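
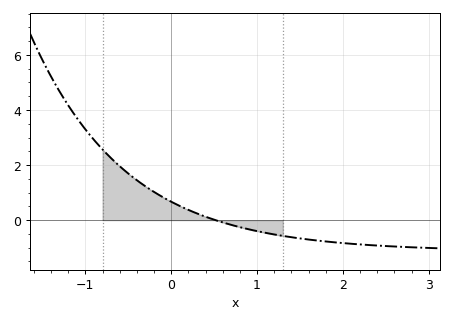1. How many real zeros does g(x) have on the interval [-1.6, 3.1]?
1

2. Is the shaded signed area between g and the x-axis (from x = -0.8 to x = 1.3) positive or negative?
positive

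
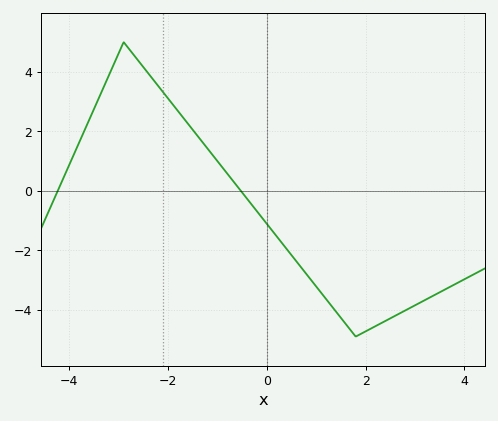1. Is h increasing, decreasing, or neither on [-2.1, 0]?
decreasing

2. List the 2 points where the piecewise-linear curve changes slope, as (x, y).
(-2.9, 5); (1.8, -4.9)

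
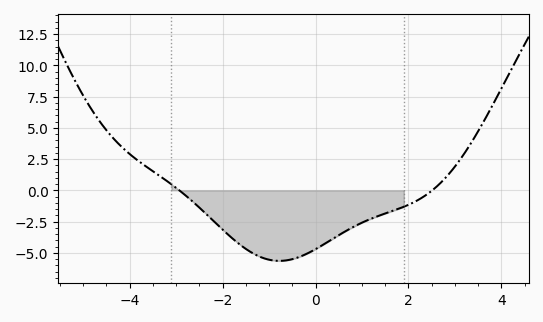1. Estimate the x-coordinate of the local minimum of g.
-0.777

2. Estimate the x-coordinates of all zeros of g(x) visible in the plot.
-2.93, 2.51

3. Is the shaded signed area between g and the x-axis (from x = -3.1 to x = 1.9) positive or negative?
negative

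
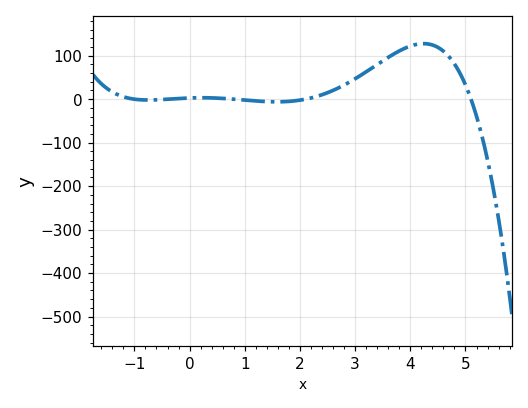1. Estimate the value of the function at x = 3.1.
54.8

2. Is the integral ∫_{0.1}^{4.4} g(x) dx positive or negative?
positive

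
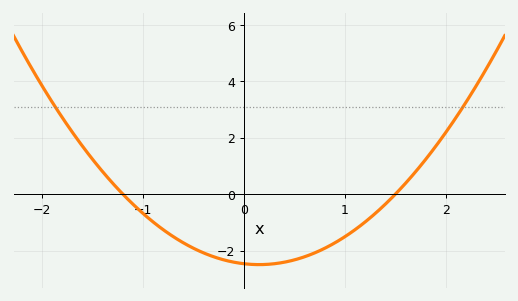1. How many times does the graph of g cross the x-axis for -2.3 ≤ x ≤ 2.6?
2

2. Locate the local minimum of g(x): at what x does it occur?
0.15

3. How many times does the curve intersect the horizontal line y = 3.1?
2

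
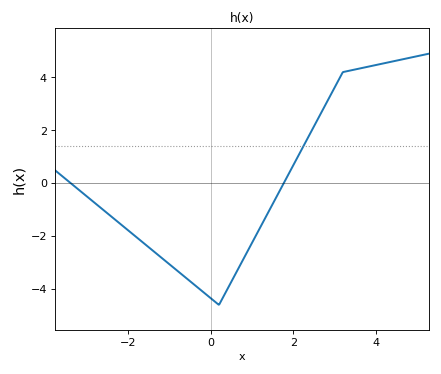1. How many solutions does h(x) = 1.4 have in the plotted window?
1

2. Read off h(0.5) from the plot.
-3.8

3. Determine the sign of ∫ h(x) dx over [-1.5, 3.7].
negative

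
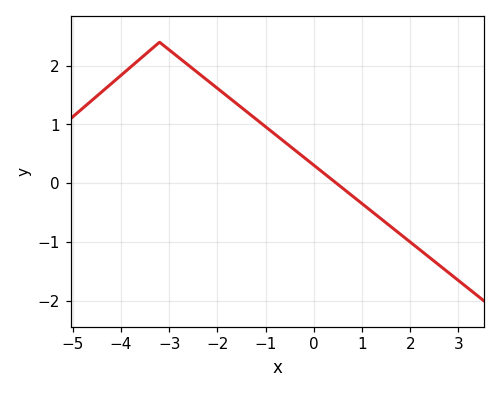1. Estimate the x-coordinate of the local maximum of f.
-3.2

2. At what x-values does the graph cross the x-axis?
0.471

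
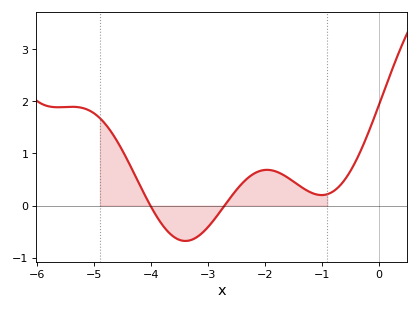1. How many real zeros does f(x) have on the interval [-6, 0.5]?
2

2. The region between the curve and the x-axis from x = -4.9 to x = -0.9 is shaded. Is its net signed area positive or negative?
positive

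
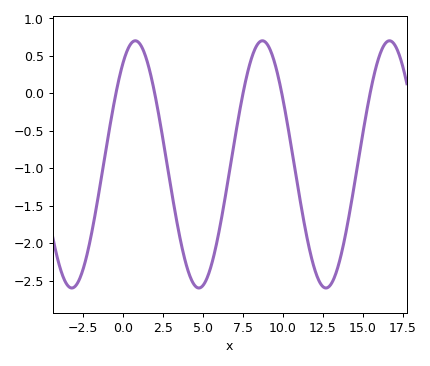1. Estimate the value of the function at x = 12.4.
-2.55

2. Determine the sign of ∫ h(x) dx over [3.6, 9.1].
negative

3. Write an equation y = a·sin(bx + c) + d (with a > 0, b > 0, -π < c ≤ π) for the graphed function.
y = 1.65sin(0.79x + 0.96) - 0.95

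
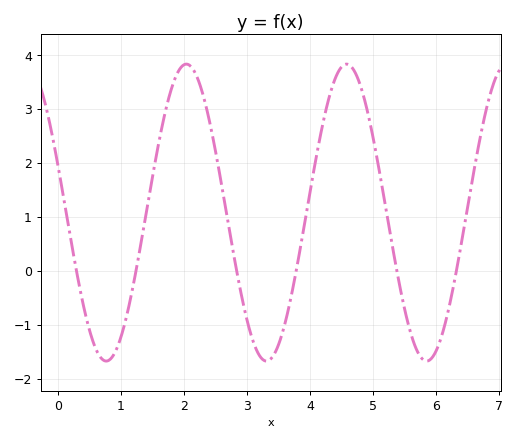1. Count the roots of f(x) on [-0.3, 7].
6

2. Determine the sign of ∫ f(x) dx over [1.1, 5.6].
positive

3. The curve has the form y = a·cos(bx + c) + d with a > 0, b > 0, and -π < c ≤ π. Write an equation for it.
y = 2.75cos(2.5x + 1.2) + 1.08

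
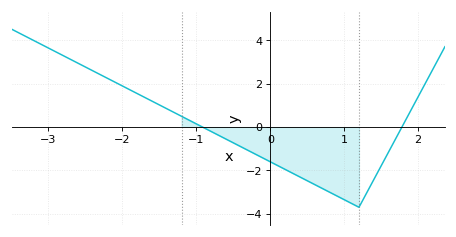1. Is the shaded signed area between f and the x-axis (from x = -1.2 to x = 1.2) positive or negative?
negative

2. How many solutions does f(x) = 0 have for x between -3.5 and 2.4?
2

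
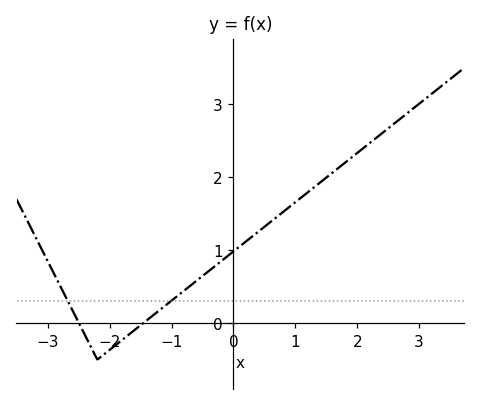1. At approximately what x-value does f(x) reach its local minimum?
-2.2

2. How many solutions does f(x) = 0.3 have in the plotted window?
2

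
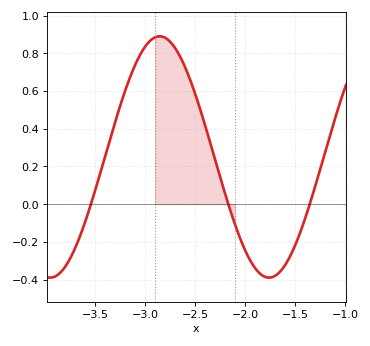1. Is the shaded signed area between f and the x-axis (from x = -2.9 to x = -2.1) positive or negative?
positive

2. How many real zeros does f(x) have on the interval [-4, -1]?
3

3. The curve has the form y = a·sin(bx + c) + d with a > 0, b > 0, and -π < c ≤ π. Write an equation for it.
y = 0.64sin(2.9x - 2.8) + 0.25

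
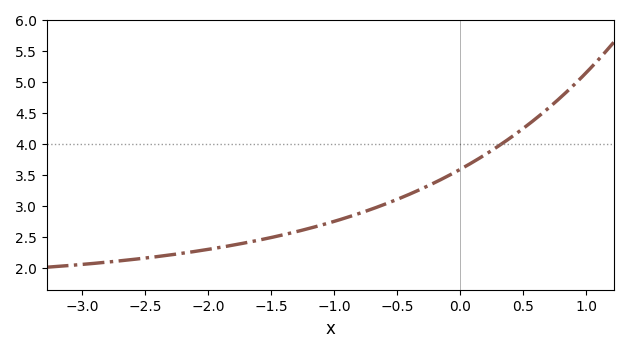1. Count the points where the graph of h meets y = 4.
1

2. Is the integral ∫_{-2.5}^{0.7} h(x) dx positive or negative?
positive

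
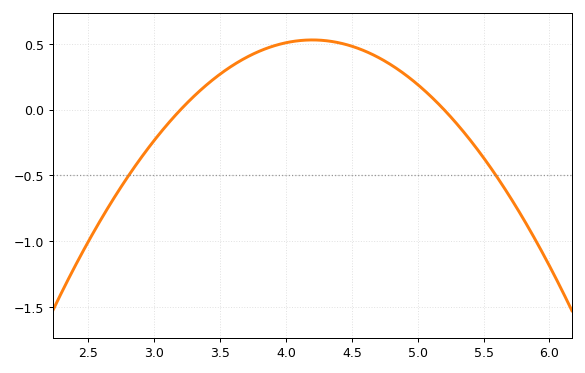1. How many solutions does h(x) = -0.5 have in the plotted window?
2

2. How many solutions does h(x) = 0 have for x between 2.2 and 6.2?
2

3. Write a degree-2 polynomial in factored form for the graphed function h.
y = -0.53(x - 3.2)(x - 5.2)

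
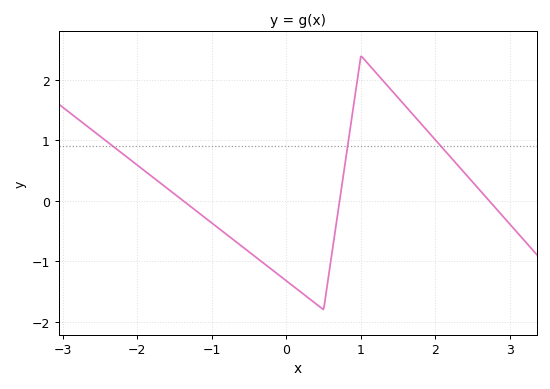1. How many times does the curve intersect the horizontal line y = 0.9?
3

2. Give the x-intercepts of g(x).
-1.4, 0.7, 2.7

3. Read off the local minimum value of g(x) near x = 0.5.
-1.8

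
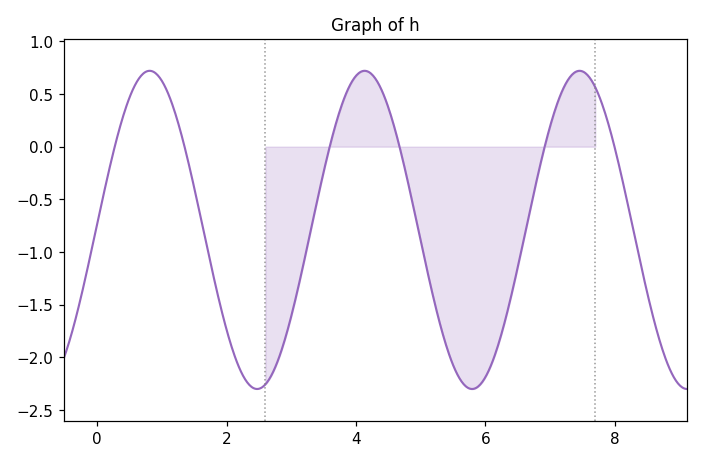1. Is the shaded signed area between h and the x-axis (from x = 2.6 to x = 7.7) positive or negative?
negative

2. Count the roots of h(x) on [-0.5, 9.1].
6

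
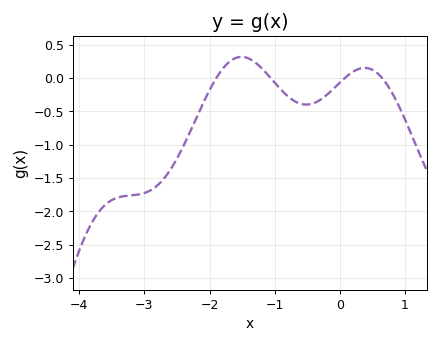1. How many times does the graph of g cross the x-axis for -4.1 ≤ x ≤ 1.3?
4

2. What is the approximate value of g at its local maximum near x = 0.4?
0.15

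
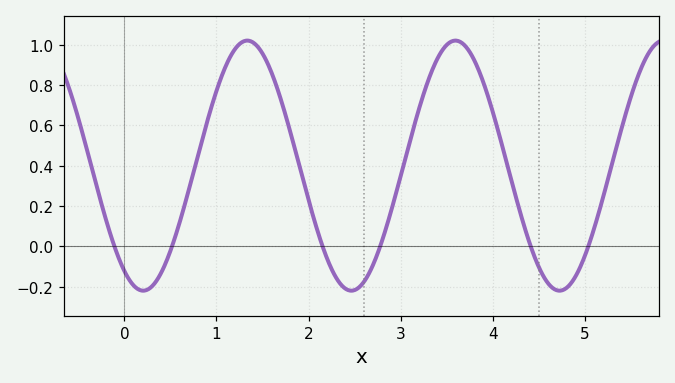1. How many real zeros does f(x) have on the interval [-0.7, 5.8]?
6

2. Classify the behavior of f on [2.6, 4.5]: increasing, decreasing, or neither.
neither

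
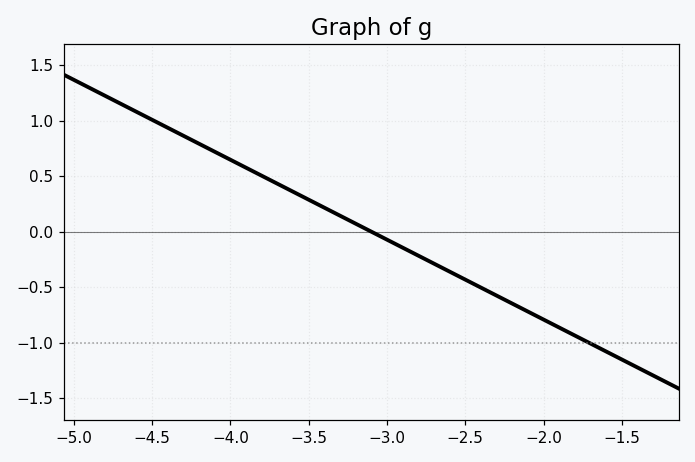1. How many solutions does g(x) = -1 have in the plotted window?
1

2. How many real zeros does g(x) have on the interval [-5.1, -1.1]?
1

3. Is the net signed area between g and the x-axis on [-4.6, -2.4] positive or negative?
positive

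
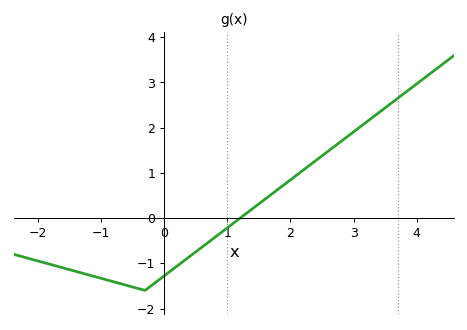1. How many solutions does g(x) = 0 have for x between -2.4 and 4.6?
1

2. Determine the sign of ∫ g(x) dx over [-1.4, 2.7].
negative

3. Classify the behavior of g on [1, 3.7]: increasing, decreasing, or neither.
increasing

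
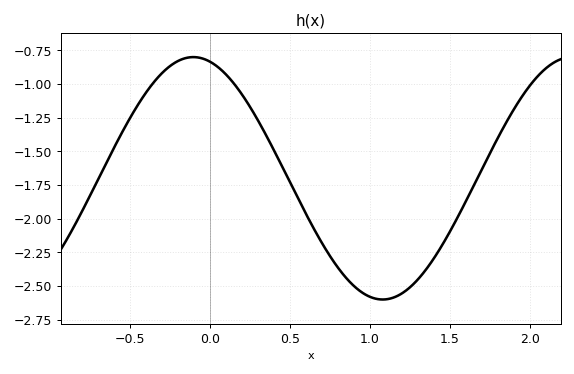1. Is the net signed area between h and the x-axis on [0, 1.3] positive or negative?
negative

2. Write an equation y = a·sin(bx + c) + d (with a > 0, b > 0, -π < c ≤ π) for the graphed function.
y = 0.9sin(2.6x + 1.8) - 1.7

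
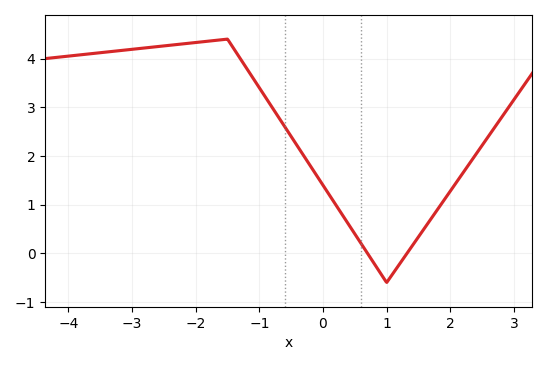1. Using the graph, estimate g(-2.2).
4.3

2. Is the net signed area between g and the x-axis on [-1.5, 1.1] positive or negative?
positive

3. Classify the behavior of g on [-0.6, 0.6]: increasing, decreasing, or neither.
decreasing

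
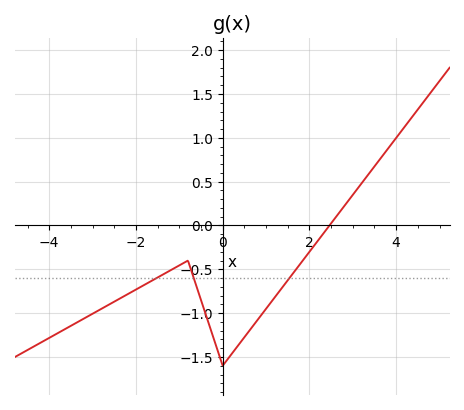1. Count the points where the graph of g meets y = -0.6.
3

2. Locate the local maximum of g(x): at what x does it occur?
-0.8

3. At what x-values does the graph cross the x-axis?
2.4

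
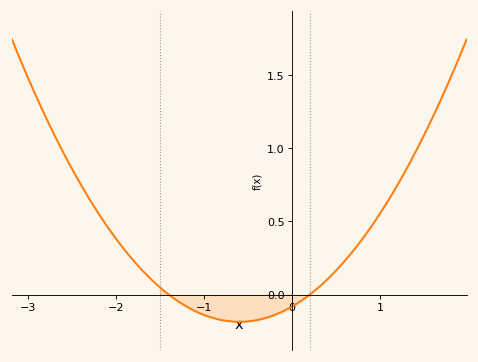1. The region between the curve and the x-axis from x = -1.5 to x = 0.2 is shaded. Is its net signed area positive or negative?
negative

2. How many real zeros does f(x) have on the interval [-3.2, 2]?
2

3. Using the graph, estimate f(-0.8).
-0.15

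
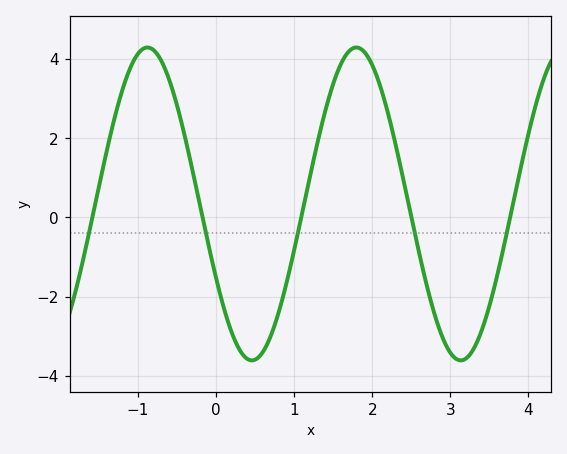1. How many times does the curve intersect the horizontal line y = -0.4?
5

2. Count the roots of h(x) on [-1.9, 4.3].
5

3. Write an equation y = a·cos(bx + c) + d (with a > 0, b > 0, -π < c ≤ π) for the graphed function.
y = 3.95cos(2.35x + 2.06) + 0.34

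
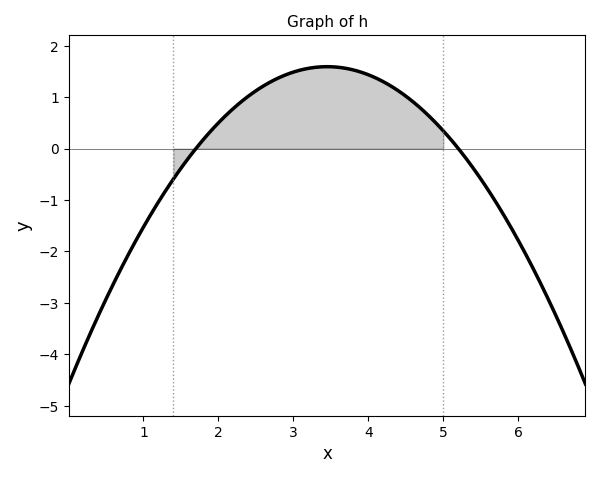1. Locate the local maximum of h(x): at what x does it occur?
3.4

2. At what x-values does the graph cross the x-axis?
1.7, 5.2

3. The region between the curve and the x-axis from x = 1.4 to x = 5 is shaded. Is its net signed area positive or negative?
positive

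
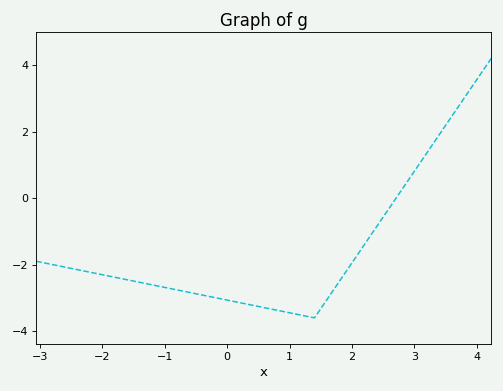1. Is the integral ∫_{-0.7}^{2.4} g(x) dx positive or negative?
negative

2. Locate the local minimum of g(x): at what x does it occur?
1.4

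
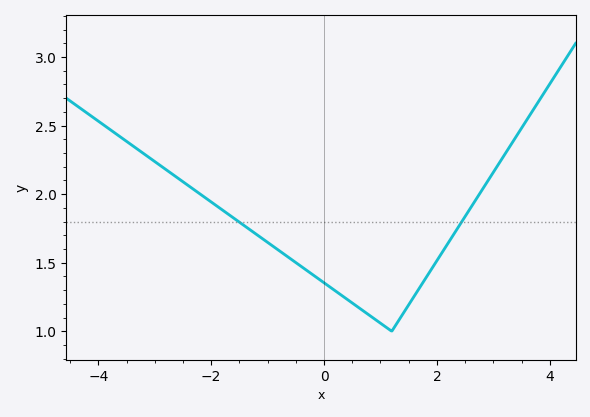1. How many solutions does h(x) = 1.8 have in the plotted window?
2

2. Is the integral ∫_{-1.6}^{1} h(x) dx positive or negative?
positive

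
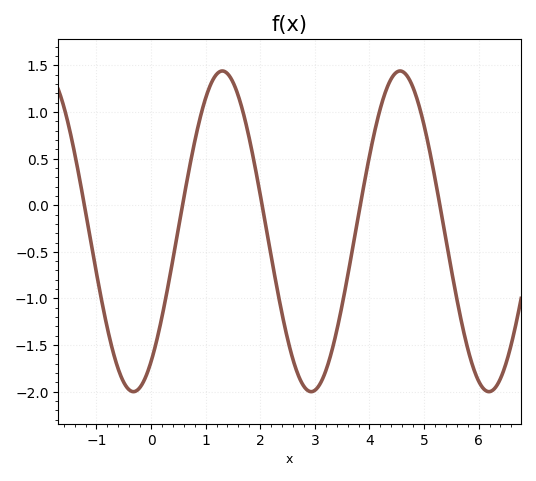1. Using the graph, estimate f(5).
0.85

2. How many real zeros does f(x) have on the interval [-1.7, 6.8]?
5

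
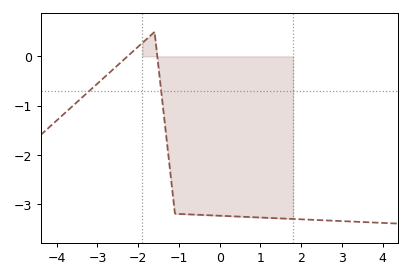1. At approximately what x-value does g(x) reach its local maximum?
-1.6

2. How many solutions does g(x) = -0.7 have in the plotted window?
2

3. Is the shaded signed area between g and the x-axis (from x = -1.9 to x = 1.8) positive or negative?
negative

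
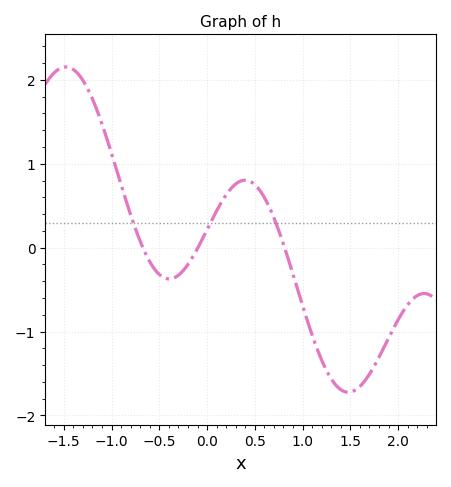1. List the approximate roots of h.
-0.672, -0.096, 0.812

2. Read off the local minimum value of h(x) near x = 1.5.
-1.72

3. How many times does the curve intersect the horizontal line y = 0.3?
3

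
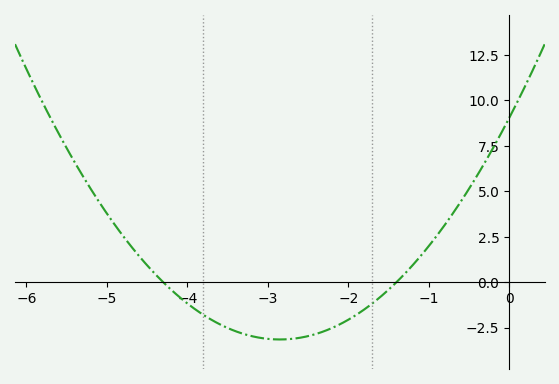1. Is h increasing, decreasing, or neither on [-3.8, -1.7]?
neither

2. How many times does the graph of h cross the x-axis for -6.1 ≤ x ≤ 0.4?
2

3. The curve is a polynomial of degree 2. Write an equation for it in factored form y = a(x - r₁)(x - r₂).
y = 1.5(x + 4.3)(x + 1.4)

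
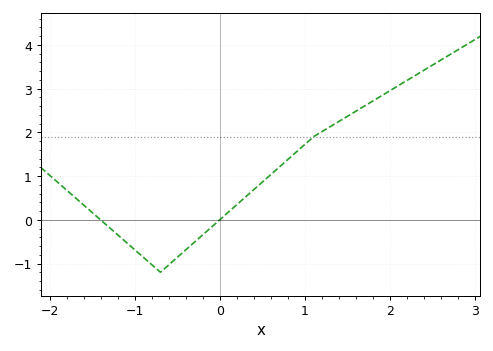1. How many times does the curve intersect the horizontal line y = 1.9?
1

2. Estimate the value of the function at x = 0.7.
1.21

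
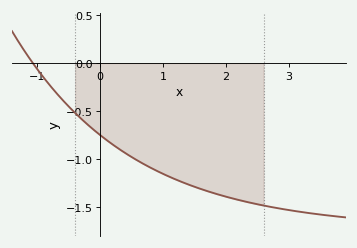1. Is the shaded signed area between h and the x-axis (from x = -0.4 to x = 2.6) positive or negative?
negative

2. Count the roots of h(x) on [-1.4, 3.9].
1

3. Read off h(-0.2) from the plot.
-0.64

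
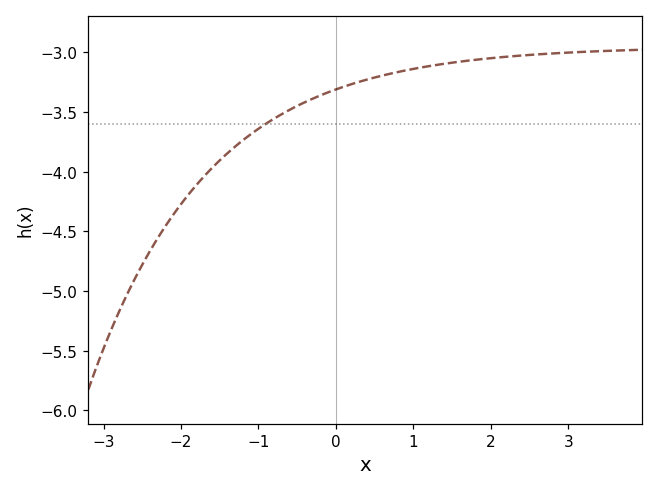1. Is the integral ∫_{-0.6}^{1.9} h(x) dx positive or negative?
negative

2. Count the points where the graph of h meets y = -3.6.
1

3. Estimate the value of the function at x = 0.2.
-3.25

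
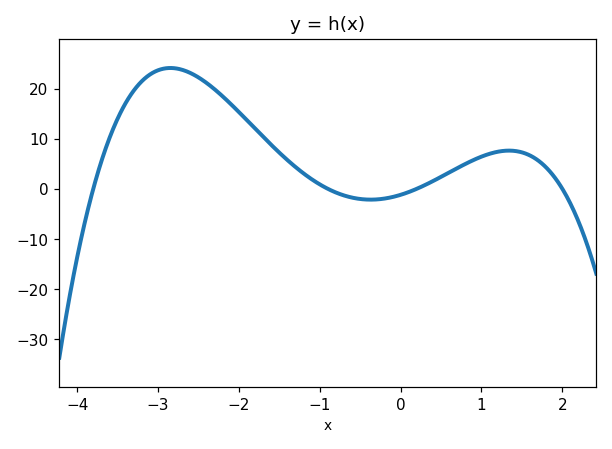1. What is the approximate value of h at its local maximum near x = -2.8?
24.1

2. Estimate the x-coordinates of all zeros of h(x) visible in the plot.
-3.8, -0.9, 0.2, 2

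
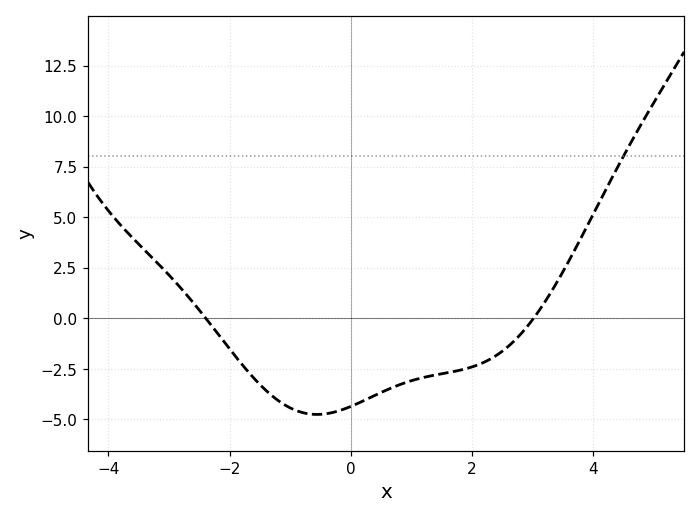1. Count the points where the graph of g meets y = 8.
1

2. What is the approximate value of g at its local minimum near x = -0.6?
-5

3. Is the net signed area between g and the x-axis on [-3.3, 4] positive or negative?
negative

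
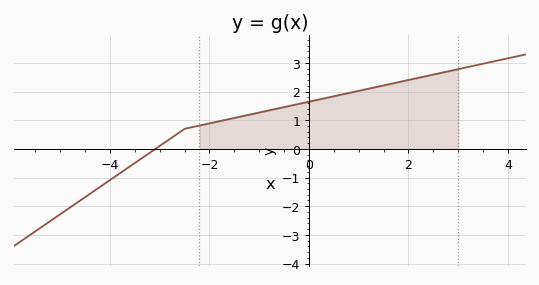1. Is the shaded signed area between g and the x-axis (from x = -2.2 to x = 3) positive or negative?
positive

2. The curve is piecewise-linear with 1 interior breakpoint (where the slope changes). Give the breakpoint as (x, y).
(-2.5, 0.7)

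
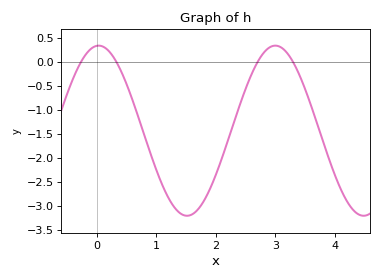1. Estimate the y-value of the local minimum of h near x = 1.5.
-3.2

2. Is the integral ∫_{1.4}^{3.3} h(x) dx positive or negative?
negative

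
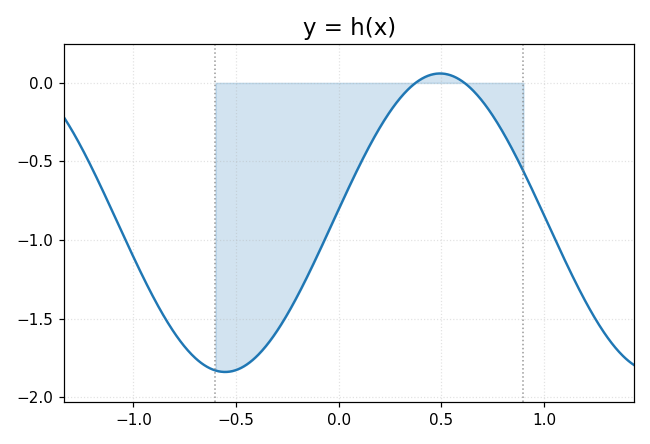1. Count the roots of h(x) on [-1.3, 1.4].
2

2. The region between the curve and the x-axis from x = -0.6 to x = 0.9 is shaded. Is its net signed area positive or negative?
negative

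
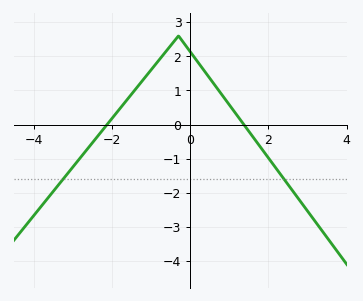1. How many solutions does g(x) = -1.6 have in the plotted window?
2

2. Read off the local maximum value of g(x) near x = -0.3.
2.6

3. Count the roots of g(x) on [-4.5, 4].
2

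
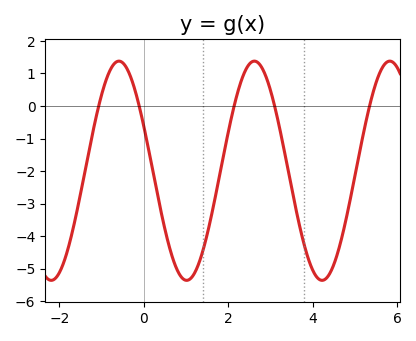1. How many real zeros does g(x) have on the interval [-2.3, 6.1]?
5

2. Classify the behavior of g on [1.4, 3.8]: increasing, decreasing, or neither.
neither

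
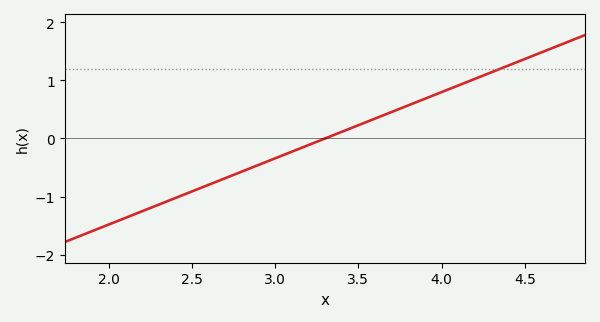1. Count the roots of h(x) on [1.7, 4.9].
1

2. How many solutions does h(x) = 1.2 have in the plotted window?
1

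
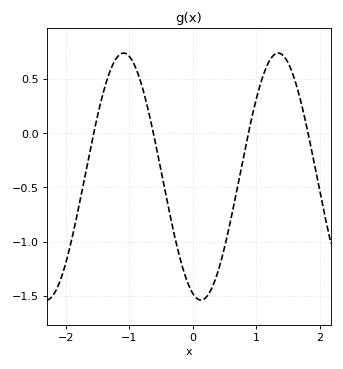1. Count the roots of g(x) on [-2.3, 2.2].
4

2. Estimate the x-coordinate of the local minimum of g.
0.128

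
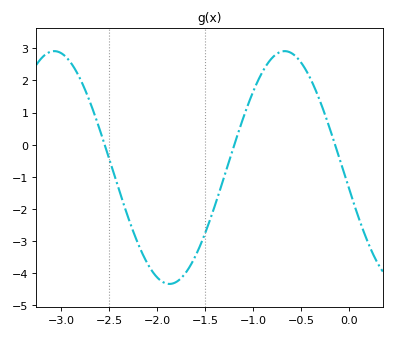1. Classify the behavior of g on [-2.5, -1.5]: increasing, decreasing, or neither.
neither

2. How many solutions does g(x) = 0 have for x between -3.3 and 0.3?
3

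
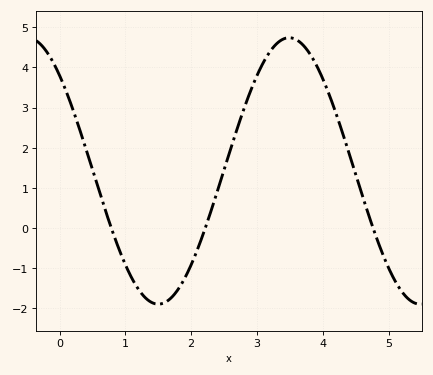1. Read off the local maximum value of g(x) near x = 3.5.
4.74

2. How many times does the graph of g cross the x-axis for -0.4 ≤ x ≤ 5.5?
3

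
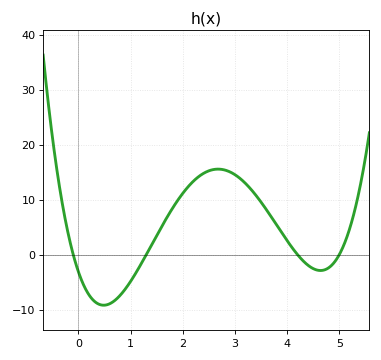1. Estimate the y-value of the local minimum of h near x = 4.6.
-2.88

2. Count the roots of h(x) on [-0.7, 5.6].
4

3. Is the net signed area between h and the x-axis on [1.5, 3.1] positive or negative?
positive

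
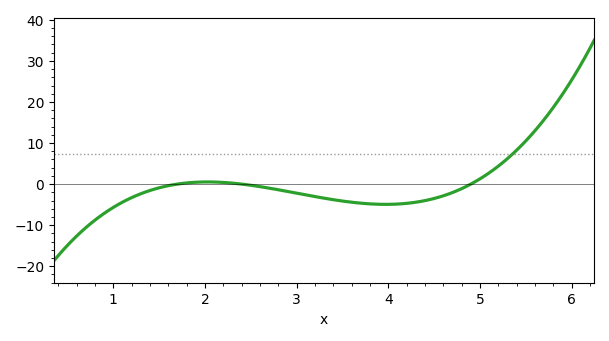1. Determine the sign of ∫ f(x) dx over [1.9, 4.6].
negative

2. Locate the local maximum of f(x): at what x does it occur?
2.03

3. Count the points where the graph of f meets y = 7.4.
1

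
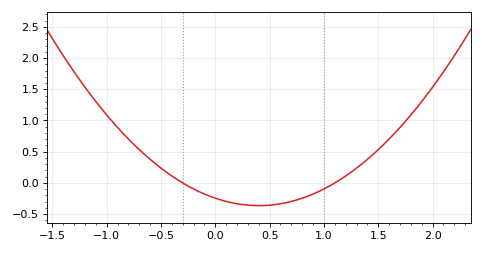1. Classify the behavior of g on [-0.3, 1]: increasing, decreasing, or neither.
neither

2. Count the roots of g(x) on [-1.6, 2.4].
2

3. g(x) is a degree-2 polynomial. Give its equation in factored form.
y = 0.74(x + 0.3)(x - 1.1)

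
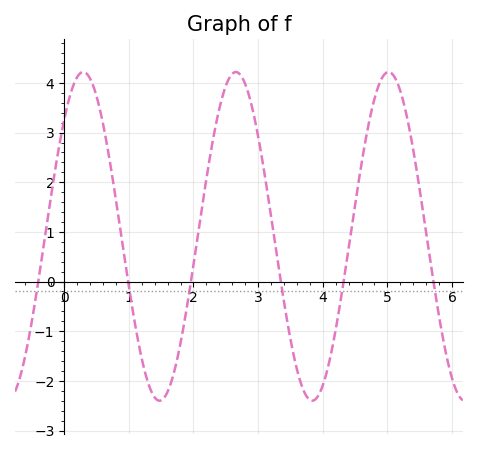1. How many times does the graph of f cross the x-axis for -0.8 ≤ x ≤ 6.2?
6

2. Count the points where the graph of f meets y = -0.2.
6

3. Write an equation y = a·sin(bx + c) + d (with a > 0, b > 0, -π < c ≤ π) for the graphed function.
y = 3.31sin(2.66x + 0.79) + 0.91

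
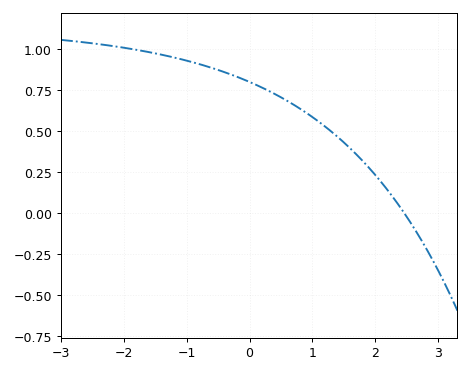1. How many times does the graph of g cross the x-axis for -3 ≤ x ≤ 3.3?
1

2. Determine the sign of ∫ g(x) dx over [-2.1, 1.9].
positive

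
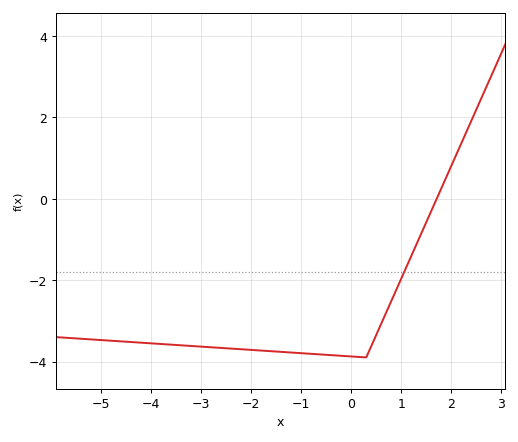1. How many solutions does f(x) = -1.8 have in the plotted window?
1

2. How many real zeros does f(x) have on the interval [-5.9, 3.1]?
1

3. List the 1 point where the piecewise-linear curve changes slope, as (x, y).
(0.3, -3.9)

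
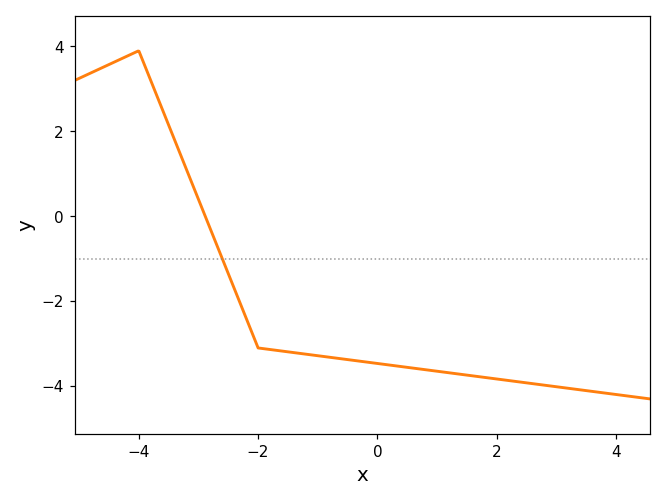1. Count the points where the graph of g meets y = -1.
1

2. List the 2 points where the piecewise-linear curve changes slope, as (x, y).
(-4, 3.9); (-2, -3.1)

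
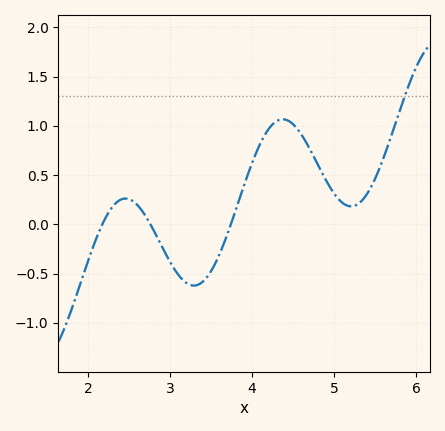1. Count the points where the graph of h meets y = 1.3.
1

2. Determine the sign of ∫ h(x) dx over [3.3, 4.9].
positive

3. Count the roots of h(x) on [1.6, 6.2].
3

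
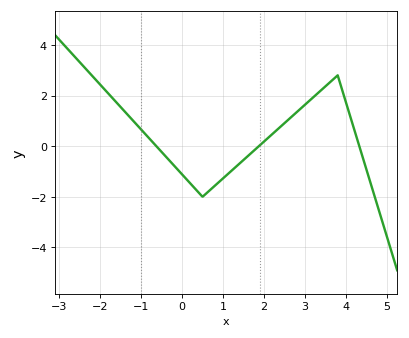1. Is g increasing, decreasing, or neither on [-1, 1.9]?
neither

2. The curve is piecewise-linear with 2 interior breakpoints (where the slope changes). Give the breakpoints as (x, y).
(0.5, -2); (3.8, 2.8)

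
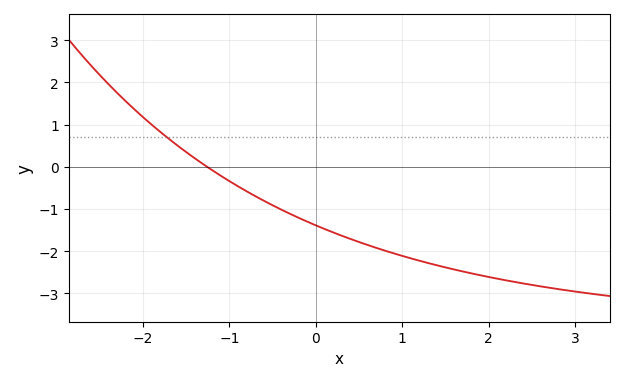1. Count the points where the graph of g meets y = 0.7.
1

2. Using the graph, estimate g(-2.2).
1.6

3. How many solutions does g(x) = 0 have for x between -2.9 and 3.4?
1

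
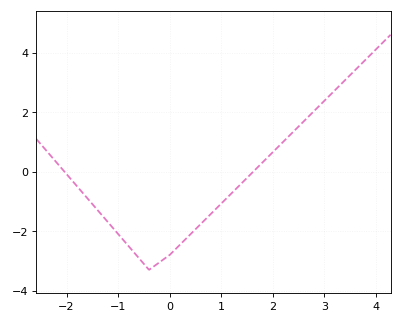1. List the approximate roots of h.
-2.04, 1.62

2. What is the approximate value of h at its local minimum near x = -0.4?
-3.3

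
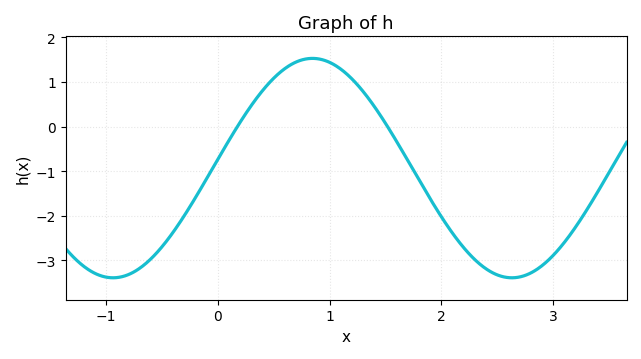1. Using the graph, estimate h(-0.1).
-1.16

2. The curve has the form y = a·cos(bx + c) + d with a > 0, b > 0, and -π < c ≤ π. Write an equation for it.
y = 2.46cos(1.76x - 1.49) - 0.93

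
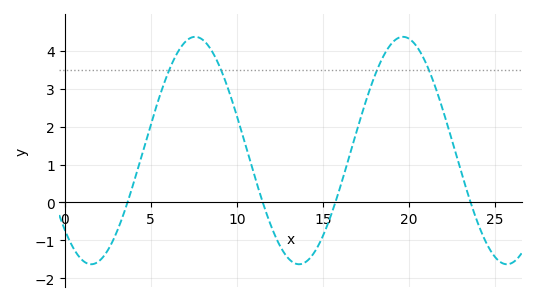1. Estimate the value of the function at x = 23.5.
0.132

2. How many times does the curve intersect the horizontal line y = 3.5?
4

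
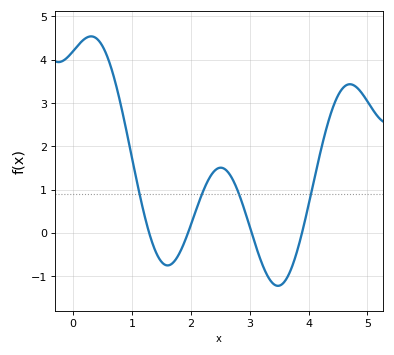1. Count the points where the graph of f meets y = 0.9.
4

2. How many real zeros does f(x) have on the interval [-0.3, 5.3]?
4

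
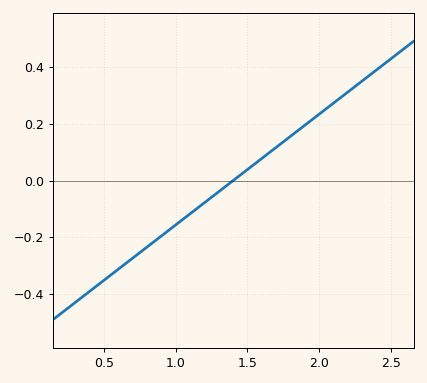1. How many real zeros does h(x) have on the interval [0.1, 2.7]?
1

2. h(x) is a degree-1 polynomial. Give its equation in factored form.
y = 0.39(x - 1.4)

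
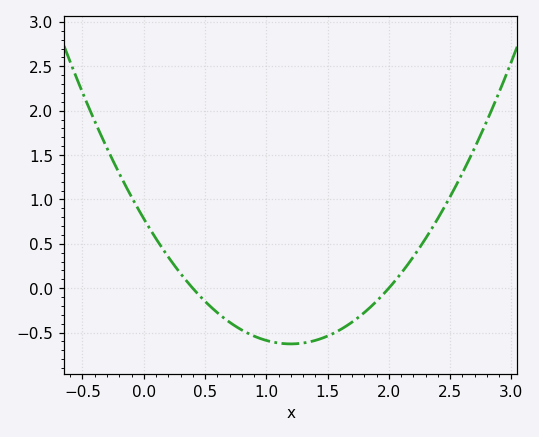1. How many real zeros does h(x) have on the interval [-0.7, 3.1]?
2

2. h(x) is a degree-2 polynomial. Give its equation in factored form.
y = 0.98(x - 0.4)(x - 2)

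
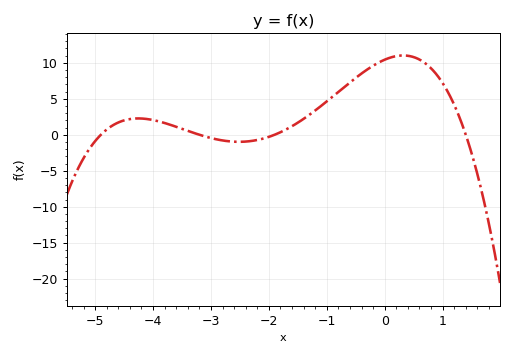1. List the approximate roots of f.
-4.9, -3.2, -1.9, 1.4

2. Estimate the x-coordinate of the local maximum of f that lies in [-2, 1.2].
0.3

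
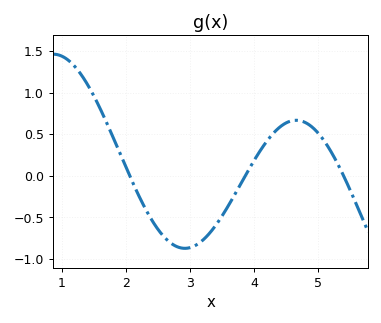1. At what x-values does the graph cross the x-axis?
2.1, 3.9, 5.4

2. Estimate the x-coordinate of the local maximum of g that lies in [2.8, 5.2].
4.7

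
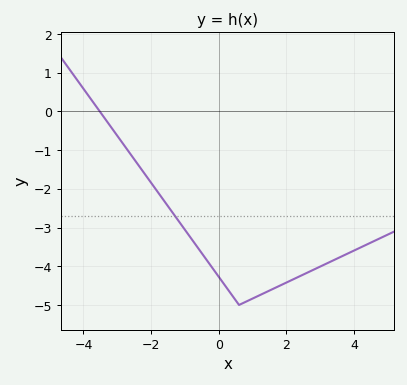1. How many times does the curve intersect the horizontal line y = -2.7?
1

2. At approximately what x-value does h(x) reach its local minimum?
0.6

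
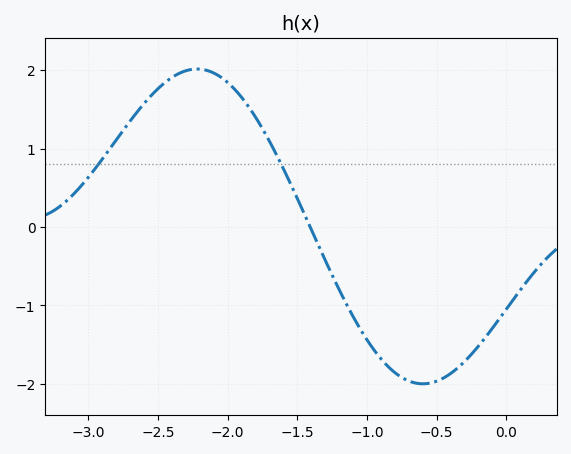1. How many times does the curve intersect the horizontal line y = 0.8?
2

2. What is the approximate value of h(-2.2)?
2.01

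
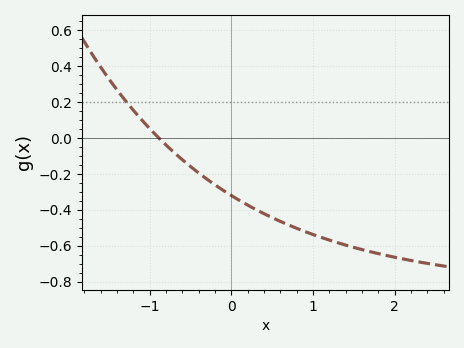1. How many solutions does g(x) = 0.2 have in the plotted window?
1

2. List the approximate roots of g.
-0.9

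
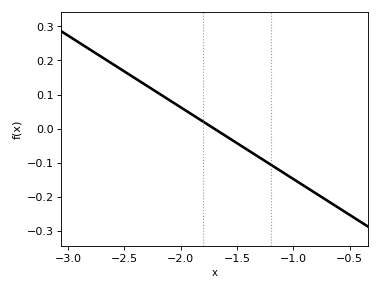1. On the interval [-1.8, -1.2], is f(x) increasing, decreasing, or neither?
decreasing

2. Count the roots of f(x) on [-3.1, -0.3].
1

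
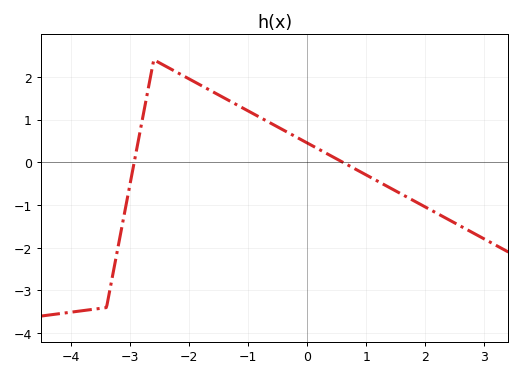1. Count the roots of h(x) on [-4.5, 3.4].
2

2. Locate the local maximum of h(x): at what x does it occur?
-2.6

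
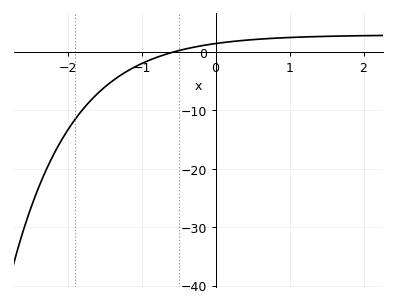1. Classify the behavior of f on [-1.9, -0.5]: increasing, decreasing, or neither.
increasing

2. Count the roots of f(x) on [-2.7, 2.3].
1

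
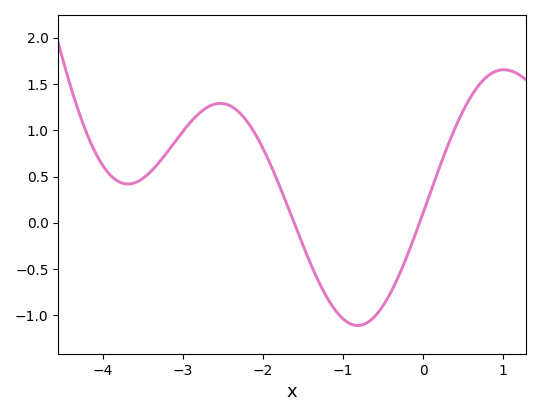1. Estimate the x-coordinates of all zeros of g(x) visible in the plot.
-1.61, -0.045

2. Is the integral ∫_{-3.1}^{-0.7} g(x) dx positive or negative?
positive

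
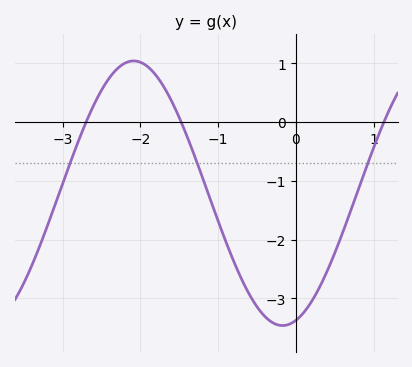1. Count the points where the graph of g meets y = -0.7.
3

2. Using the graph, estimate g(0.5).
-2.23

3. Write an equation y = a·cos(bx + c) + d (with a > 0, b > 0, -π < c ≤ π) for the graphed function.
y = 2.25cos(1.64x - 2.86) - 1.21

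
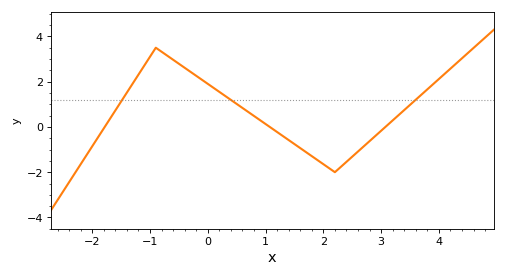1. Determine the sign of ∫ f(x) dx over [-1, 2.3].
positive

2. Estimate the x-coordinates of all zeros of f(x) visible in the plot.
-1.8, 1, 3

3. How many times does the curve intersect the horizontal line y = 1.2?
3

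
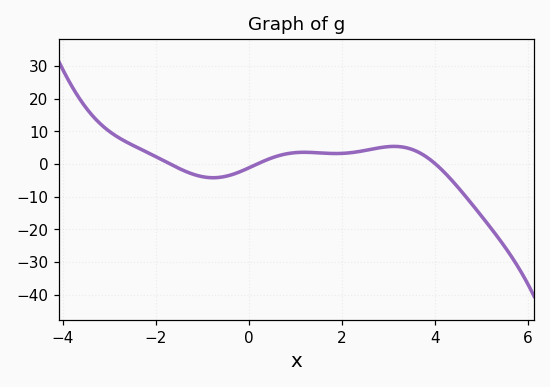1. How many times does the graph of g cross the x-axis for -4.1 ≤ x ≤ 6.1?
3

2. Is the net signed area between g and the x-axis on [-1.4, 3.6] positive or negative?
positive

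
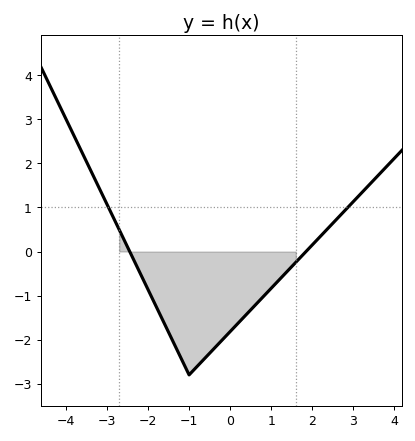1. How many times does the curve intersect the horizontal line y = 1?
2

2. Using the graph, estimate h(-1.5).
-1.83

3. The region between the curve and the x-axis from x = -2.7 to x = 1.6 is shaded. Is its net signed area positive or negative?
negative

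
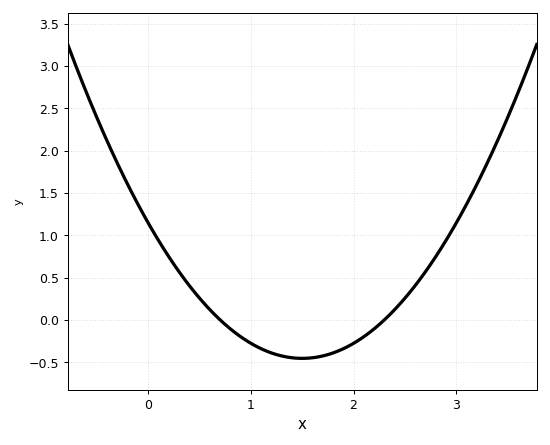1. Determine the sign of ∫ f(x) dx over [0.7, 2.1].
negative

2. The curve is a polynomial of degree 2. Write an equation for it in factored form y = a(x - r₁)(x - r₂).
y = 0.71(x - 0.7)(x - 2.3)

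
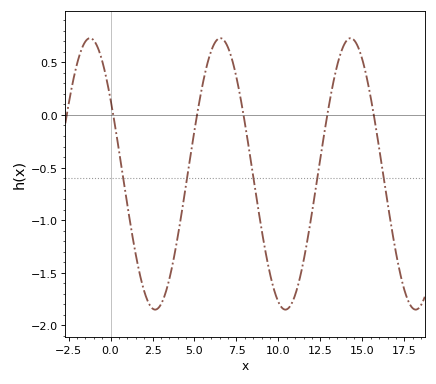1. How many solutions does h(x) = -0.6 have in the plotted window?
5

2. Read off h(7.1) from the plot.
0.597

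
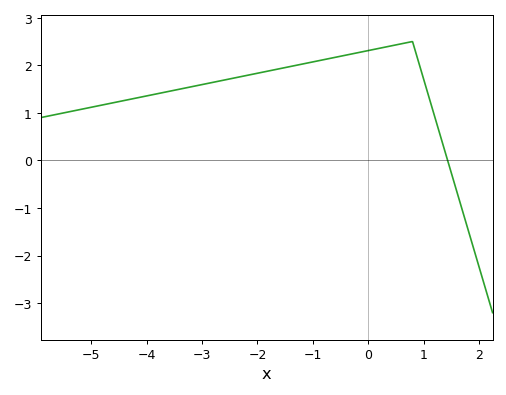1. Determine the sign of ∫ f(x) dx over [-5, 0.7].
positive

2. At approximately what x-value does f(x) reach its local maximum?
0.797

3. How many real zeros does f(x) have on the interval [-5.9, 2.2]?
1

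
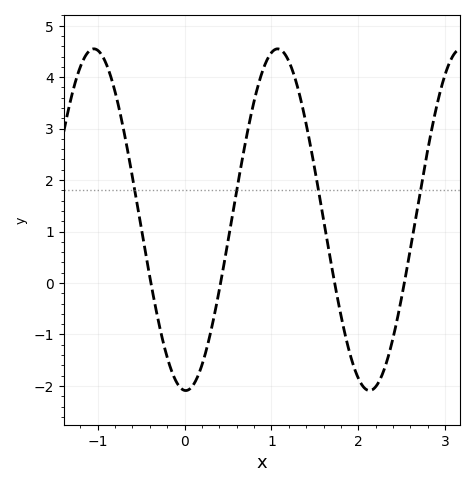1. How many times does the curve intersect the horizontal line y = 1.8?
4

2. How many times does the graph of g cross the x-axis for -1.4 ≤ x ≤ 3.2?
4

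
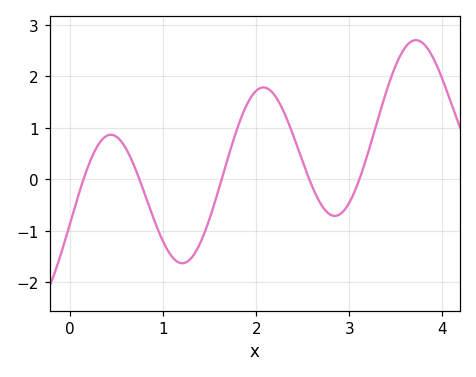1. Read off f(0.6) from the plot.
0.6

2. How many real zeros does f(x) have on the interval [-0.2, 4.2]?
5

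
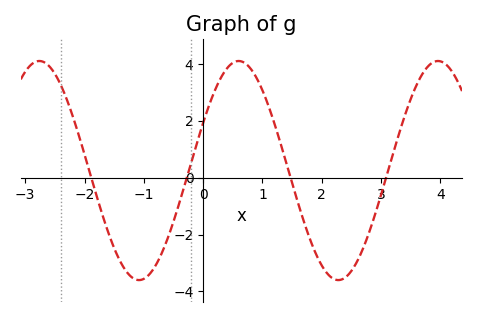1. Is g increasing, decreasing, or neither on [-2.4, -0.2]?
neither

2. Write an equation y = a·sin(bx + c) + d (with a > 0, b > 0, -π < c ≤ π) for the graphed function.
y = 3.85sin(1.9x + 0.45) + 0.25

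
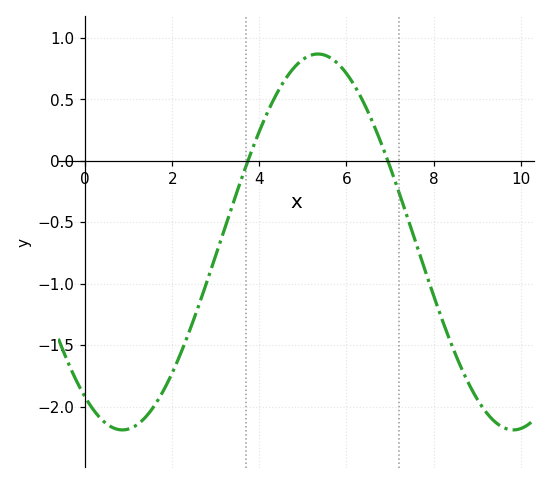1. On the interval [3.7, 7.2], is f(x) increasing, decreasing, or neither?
neither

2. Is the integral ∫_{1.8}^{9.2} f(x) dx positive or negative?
negative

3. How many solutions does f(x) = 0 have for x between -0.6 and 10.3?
2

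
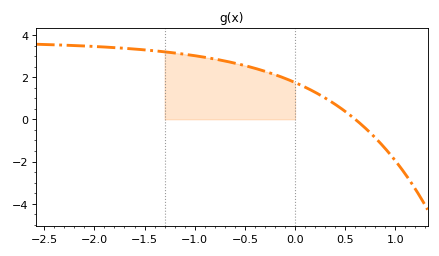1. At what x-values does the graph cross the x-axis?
0.601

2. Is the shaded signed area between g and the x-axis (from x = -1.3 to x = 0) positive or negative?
positive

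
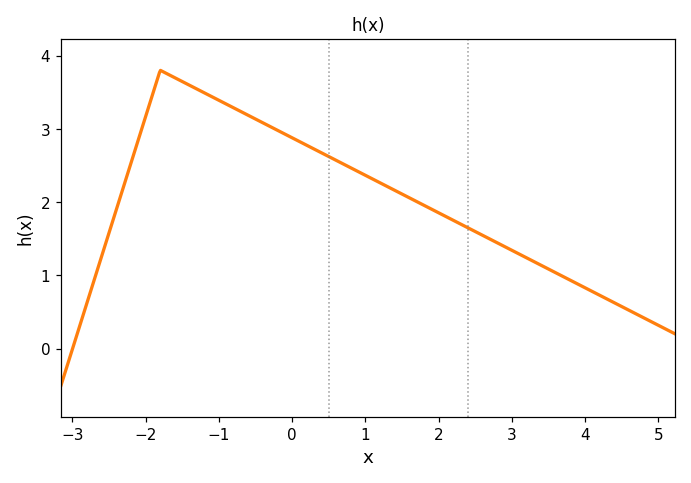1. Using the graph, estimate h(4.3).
0.676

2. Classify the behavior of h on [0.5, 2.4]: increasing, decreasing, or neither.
decreasing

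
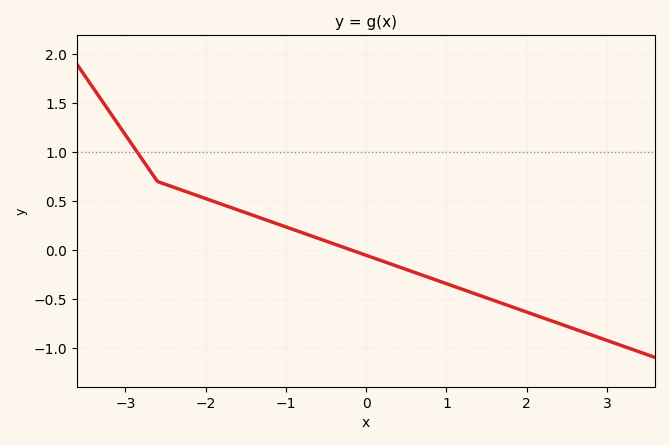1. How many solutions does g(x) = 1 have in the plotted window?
1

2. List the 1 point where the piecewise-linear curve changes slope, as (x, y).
(-2.6, 0.7)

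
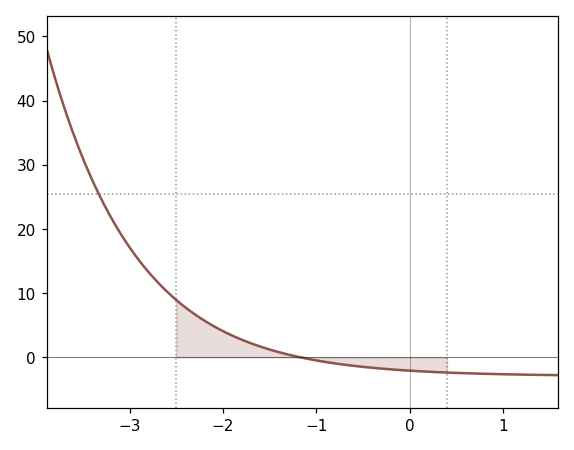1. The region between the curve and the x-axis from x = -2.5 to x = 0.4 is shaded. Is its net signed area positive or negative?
positive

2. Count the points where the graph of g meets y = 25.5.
1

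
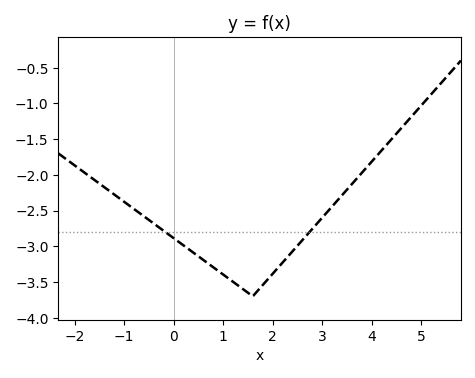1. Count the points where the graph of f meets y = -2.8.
2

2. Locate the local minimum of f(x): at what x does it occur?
1.6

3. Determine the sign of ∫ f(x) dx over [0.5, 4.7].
negative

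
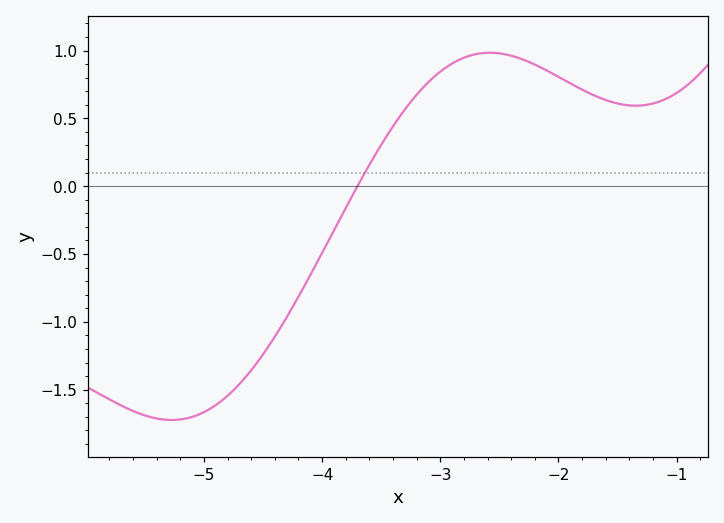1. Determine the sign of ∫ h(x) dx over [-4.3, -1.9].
positive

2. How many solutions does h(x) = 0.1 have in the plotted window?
1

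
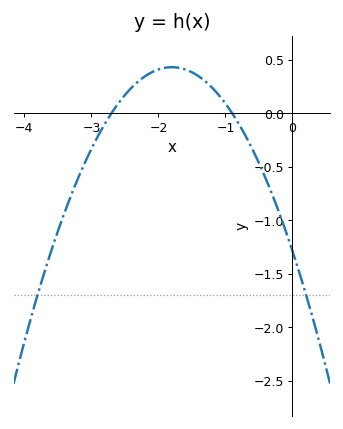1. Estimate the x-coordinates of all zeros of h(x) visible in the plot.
-2.7, -0.9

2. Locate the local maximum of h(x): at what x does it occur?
-1.8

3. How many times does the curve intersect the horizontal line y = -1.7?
2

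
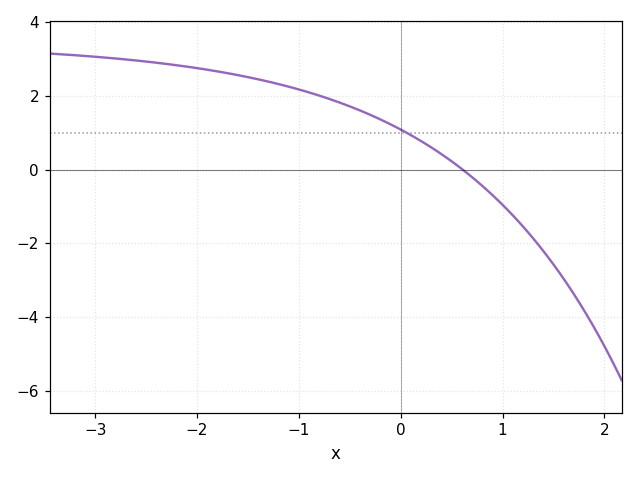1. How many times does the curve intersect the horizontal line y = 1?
1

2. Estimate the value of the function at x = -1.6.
2.6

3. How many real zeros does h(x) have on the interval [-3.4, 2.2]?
1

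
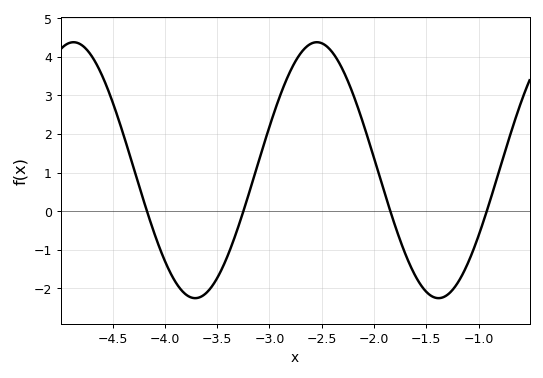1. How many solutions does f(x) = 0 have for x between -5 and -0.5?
4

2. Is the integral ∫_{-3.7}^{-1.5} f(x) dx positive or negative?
positive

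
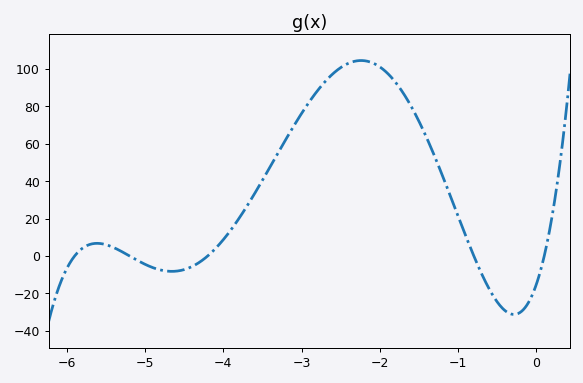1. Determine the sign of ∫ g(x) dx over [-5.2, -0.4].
positive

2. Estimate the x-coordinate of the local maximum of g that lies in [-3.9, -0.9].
-2.2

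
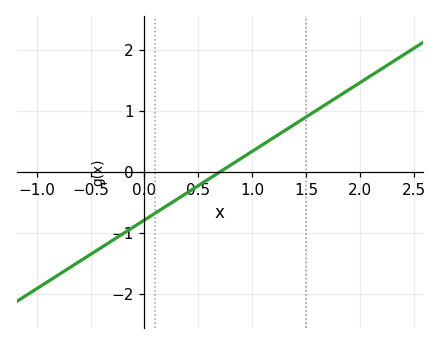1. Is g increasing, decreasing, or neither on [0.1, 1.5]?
increasing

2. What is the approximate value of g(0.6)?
-0.1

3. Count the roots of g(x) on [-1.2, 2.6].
1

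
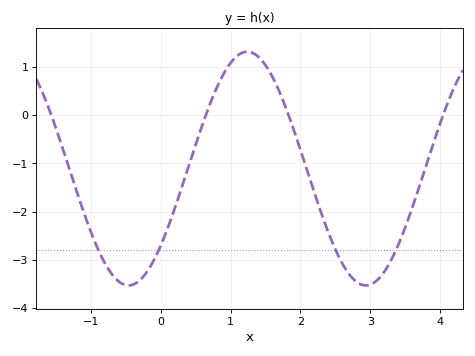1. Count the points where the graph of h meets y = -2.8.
4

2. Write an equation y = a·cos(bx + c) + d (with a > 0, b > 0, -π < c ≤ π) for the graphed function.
y = 2.42cos(1.9x - 2.3) - 1.11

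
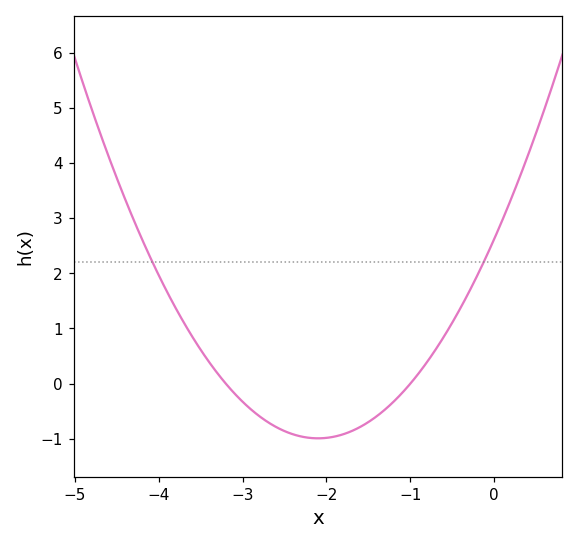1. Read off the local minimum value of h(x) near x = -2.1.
-1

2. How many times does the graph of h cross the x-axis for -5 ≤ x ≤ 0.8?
2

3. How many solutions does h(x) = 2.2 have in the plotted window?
2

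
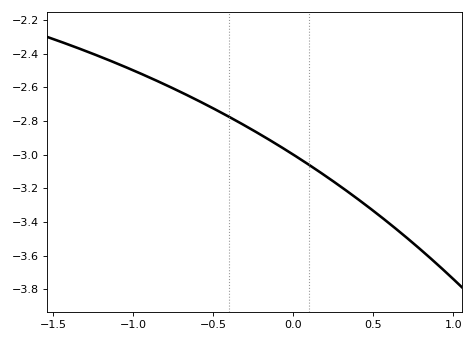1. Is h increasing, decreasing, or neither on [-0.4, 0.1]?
decreasing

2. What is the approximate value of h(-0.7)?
-2.62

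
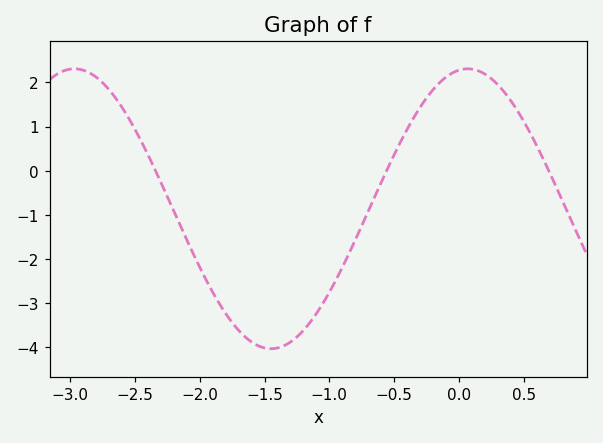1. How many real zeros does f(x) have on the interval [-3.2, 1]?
3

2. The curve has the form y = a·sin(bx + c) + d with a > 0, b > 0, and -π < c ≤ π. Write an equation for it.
y = 3.17sin(2.07x + 1.43) - 0.86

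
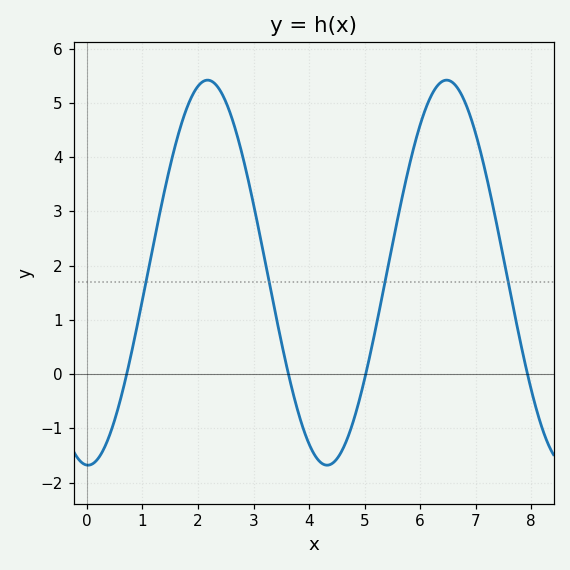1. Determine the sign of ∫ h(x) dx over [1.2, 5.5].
positive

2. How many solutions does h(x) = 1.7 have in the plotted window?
4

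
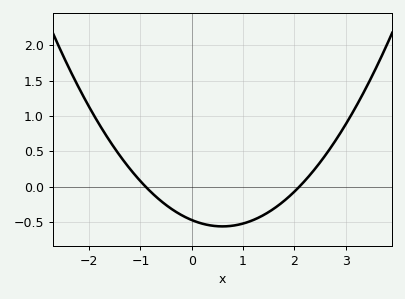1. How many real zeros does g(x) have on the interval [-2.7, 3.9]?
2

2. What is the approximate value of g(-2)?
1.15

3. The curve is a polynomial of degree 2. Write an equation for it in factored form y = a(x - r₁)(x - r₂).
y = 0.25(x + 0.9)(x - 2.1)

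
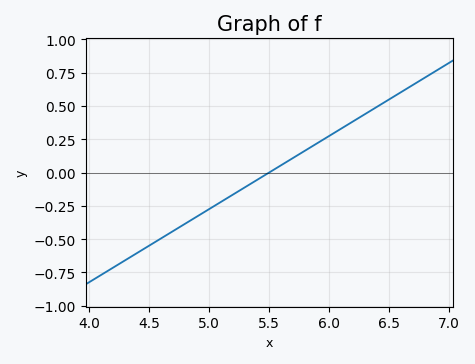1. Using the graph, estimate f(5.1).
-0.22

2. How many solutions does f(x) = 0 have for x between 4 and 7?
1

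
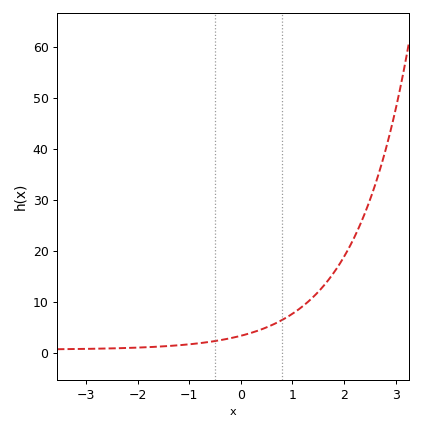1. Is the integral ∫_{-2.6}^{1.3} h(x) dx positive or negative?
positive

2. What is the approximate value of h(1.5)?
11.9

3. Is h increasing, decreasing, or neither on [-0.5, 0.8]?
increasing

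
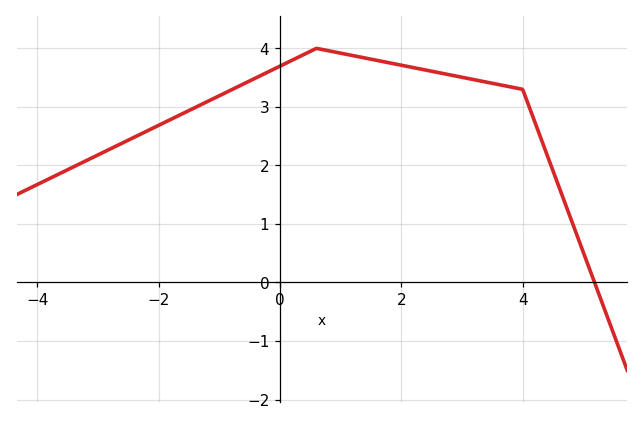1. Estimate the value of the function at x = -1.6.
2.89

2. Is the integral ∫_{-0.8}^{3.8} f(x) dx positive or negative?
positive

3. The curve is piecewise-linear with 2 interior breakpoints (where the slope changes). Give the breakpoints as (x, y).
(0.6, 4); (4, 3.3)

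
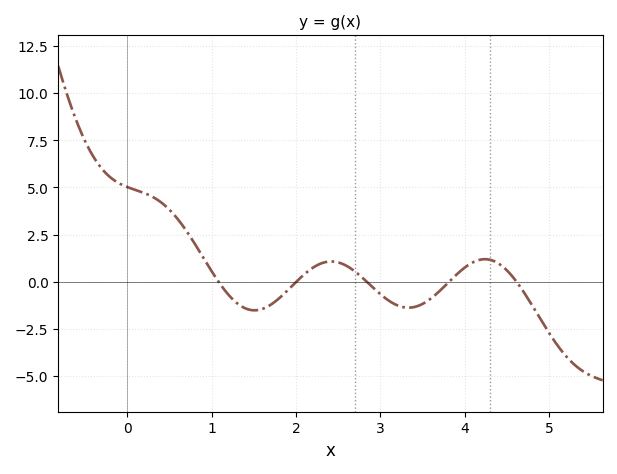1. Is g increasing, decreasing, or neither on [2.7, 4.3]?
neither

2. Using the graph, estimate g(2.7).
0.6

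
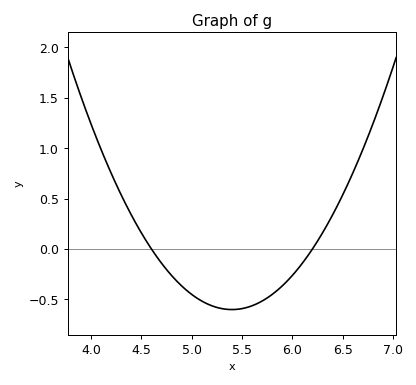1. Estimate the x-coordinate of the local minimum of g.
5.4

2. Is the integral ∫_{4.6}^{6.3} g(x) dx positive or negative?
negative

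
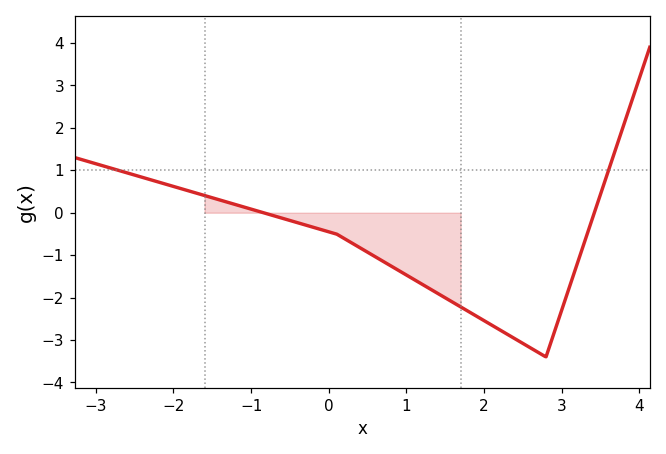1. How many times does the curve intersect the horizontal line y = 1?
2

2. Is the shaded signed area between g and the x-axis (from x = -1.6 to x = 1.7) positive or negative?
negative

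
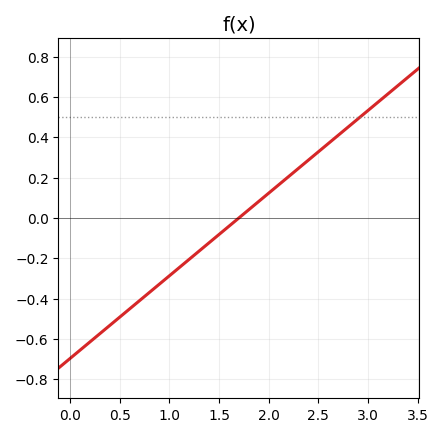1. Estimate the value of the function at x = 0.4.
-0.54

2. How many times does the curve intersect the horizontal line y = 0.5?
1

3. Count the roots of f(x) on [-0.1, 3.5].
1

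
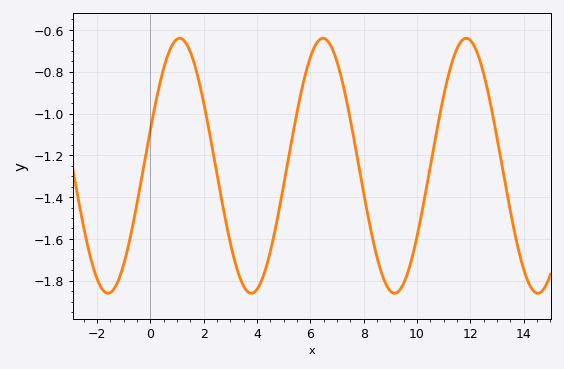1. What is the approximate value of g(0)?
-1.08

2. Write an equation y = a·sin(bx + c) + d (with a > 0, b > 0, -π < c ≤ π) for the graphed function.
y = 0.61sin(1.2x + 0.28) - 1.25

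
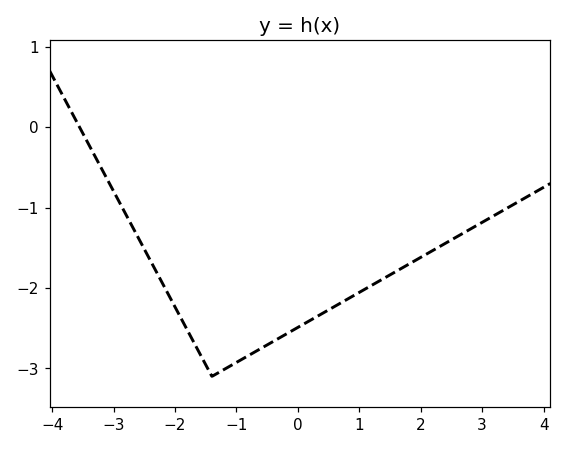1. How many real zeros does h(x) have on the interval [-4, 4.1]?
1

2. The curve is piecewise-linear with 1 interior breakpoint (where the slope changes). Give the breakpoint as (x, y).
(-1.4, -3.1)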